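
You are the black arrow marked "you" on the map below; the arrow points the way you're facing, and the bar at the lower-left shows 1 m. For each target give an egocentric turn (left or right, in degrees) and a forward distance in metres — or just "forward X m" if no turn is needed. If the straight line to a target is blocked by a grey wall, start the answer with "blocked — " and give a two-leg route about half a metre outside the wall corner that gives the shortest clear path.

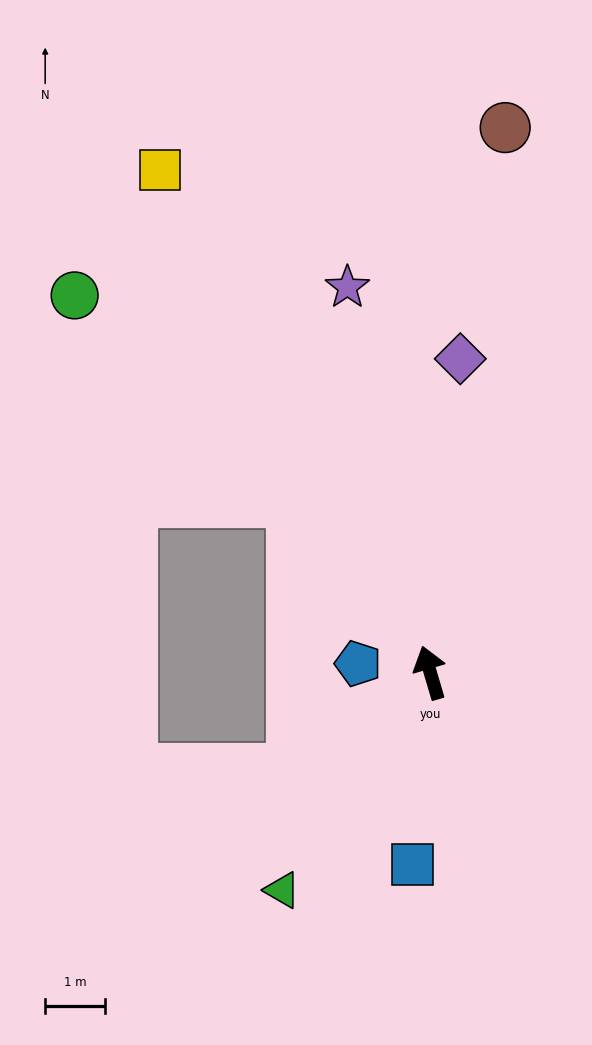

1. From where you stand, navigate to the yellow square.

turn left 12°, forward 9.6 m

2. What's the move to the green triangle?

turn left 129°, forward 4.4 m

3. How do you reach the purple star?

turn right 4°, forward 6.6 m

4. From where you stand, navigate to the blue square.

turn left 158°, forward 3.2 m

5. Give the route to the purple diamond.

turn right 22°, forward 5.3 m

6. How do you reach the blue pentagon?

turn left 66°, forward 1.2 m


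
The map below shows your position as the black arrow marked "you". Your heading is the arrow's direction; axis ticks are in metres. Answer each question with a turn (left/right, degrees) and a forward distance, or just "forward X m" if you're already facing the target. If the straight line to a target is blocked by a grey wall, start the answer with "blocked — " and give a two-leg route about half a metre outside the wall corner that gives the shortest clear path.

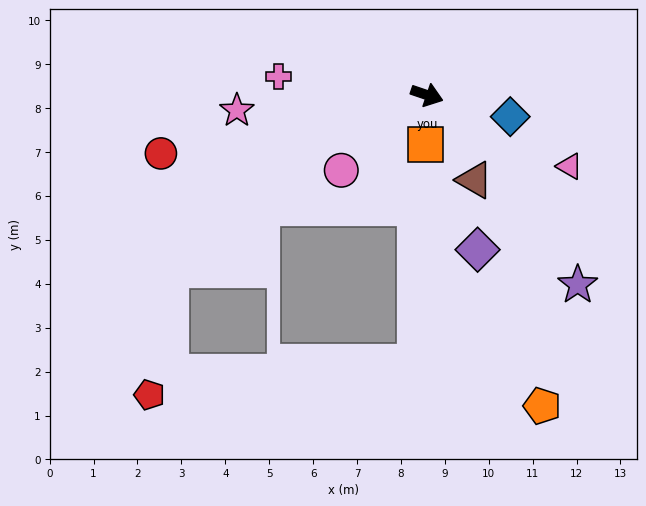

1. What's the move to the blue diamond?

turn left 4°, forward 2.0 m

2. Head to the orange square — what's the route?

turn right 73°, forward 1.1 m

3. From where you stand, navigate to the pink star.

turn right 157°, forward 4.3 m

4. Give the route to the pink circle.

turn right 120°, forward 2.6 m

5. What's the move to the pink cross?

turn right 168°, forward 3.4 m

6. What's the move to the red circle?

turn right 149°, forward 6.2 m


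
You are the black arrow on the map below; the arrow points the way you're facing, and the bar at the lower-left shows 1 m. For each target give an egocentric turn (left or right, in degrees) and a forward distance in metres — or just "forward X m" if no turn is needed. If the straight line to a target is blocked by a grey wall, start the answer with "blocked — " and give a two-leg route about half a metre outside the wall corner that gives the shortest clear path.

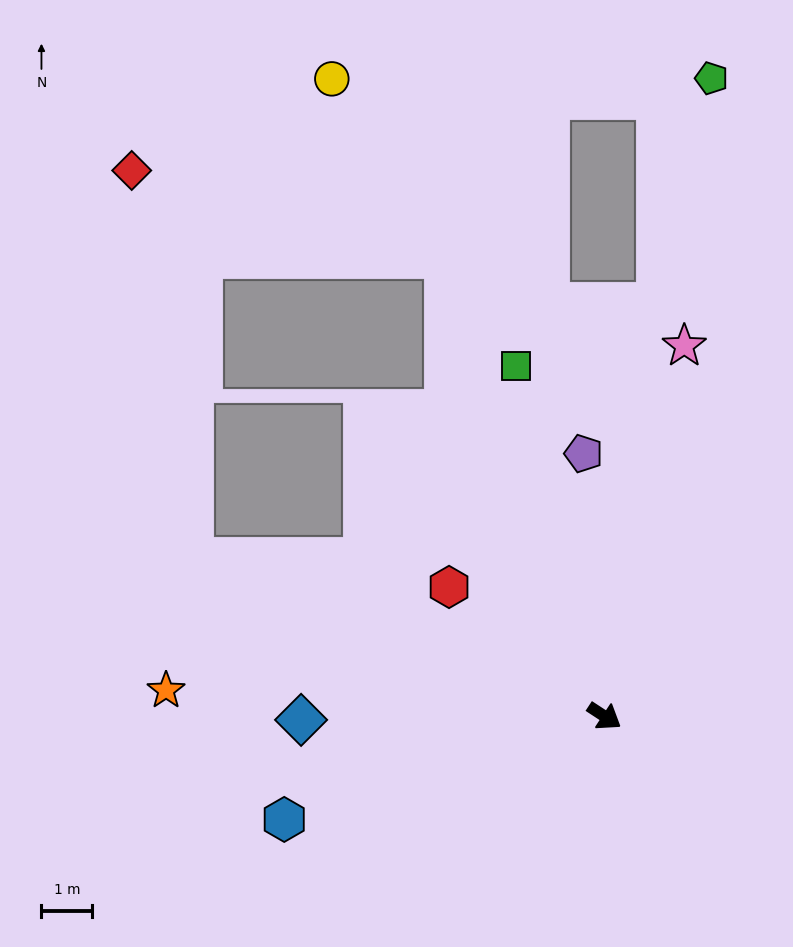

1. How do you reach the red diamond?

blocked — turn left 142°, forward 9.6 m, then turn left 56°, forward 6.4 m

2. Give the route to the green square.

turn left 137°, forward 7.1 m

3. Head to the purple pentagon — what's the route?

turn left 128°, forward 5.2 m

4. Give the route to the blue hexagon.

turn right 129°, forward 6.6 m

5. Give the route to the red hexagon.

turn left 173°, forward 4.0 m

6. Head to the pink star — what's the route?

turn left 111°, forward 7.5 m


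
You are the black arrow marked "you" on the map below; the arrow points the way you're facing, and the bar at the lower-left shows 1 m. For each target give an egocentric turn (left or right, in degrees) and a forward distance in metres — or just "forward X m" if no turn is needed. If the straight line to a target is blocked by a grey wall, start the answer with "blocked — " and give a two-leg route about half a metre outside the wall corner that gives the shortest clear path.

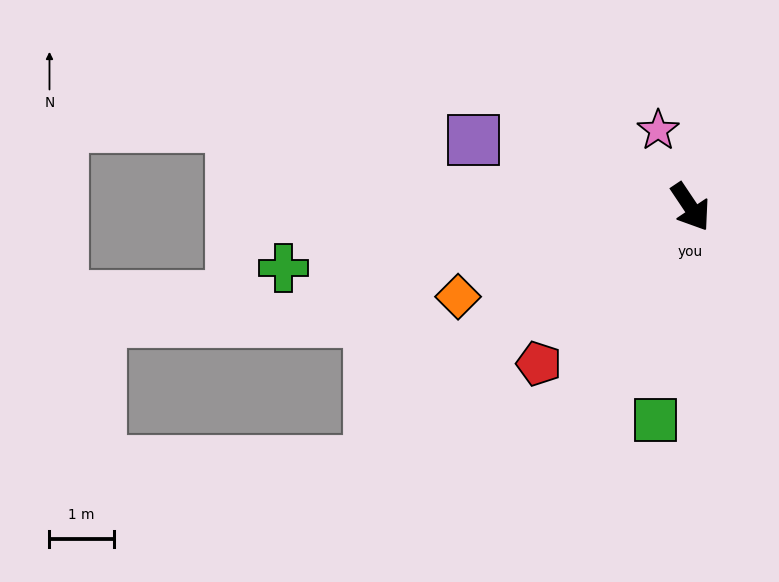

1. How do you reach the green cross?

turn right 115°, forward 6.4 m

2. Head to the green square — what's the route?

turn right 43°, forward 3.4 m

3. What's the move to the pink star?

turn left 169°, forward 1.3 m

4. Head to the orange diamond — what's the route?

turn right 103°, forward 3.9 m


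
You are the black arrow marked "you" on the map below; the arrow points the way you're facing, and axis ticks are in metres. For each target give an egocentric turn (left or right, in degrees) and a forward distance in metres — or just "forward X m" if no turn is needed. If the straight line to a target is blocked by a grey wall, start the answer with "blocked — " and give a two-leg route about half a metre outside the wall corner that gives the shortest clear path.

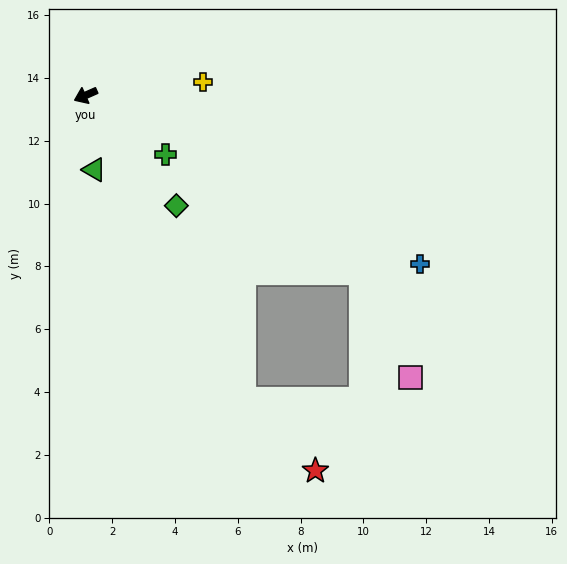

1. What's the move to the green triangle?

turn left 73°, forward 2.4 m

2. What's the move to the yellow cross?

turn left 163°, forward 3.8 m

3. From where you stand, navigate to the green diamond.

turn left 106°, forward 4.5 m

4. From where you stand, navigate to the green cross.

turn left 119°, forward 3.2 m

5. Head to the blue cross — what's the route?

turn left 129°, forward 11.9 m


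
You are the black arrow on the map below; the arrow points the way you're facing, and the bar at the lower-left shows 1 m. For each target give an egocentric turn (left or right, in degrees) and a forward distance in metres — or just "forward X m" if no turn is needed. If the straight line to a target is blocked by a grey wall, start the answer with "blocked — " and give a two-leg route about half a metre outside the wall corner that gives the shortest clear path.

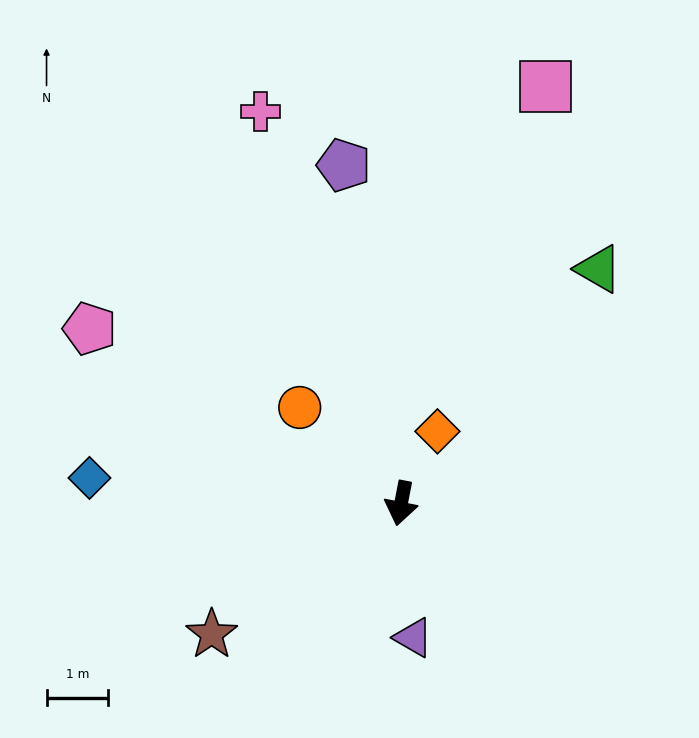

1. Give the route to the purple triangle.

turn left 16°, forward 2.2 m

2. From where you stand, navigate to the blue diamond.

turn right 84°, forward 5.1 m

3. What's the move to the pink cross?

turn right 149°, forward 6.8 m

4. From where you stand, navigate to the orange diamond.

turn left 164°, forward 1.3 m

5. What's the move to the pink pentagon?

turn right 108°, forward 5.8 m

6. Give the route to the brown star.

turn right 44°, forward 3.7 m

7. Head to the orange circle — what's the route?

turn right 122°, forward 2.3 m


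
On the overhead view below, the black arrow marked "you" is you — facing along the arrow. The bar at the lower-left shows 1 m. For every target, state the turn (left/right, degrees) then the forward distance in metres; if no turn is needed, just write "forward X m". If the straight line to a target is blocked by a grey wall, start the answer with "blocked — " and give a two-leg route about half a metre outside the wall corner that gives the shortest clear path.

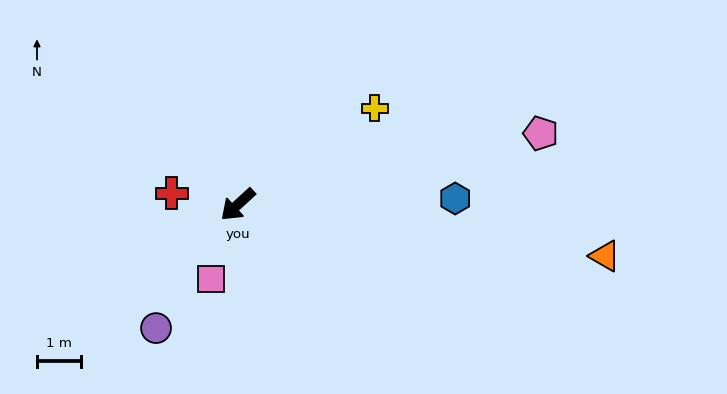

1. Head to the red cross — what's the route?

turn right 52°, forward 1.5 m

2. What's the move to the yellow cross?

turn left 173°, forward 3.8 m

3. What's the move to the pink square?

turn left 28°, forward 1.8 m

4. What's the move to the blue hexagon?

turn left 139°, forward 5.0 m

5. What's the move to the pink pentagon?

turn left 151°, forward 7.1 m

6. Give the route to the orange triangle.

turn left 130°, forward 8.5 m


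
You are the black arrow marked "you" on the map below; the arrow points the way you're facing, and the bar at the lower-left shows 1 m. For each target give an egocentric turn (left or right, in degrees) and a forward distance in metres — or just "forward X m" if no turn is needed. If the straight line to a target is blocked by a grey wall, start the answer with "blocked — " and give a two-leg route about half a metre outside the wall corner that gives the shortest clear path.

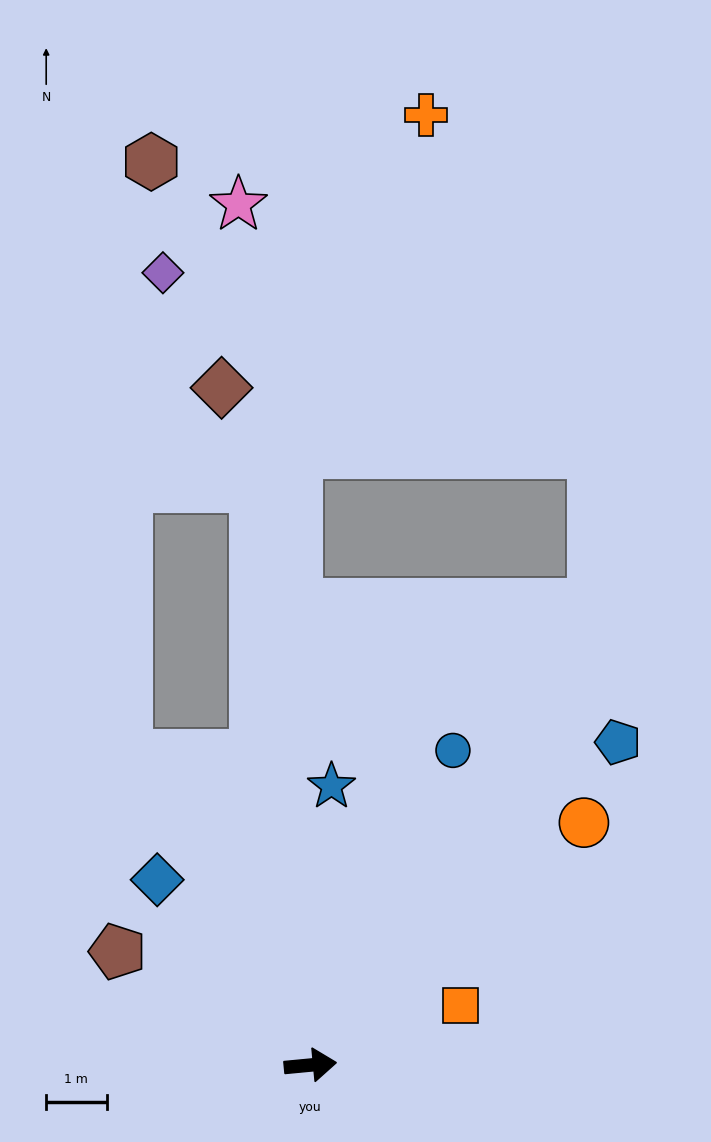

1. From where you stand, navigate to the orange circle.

turn left 36°, forward 6.0 m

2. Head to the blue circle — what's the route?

turn left 60°, forward 5.7 m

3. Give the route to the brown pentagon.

turn left 144°, forward 3.7 m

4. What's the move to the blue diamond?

turn left 124°, forward 4.0 m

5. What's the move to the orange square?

turn left 16°, forward 2.7 m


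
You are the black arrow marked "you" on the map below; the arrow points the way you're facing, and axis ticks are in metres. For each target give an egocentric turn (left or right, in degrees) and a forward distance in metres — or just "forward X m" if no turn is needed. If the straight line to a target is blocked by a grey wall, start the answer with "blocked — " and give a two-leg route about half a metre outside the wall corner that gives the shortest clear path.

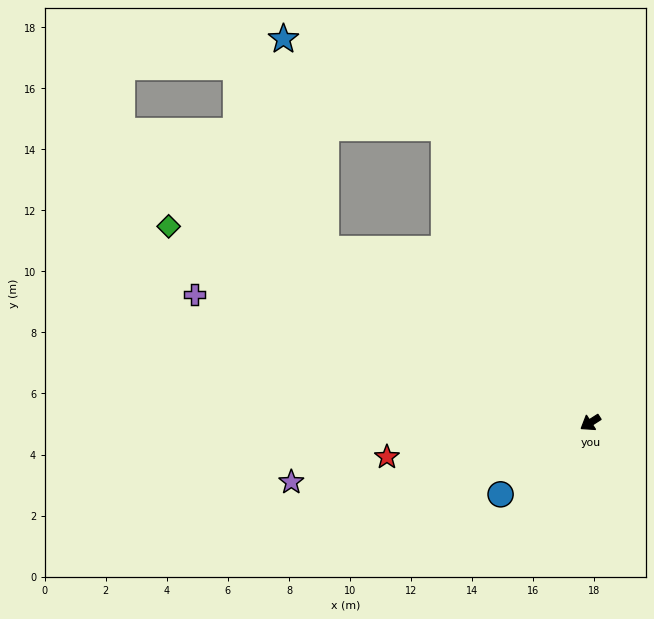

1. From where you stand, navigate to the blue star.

blocked — turn right 96°, forward 10.8 m, then turn left 34°, forward 6.0 m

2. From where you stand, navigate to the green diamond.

turn right 58°, forward 15.2 m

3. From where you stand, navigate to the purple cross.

turn right 51°, forward 13.6 m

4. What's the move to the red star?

turn right 23°, forward 6.8 m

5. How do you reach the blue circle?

turn left 6°, forward 3.8 m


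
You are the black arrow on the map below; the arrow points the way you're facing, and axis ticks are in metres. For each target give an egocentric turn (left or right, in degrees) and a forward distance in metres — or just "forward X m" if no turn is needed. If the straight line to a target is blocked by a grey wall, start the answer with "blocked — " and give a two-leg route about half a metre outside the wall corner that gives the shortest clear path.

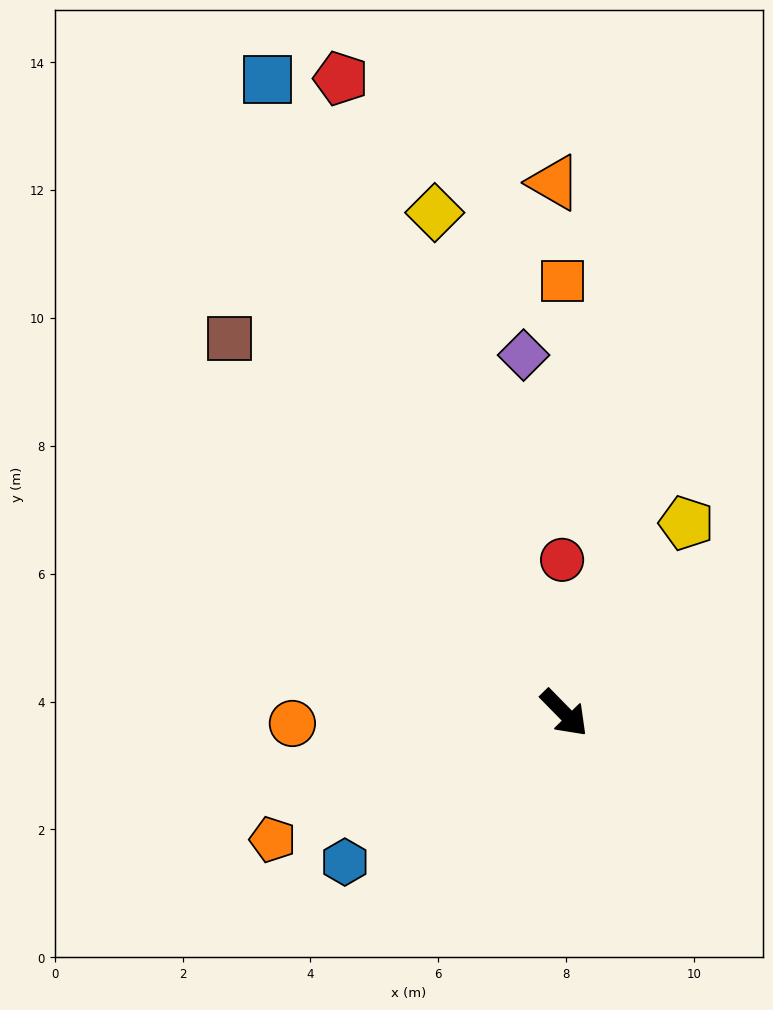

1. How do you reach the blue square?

turn left 161°, forward 10.9 m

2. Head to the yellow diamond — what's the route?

turn left 150°, forward 8.1 m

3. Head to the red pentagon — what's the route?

turn left 155°, forward 10.5 m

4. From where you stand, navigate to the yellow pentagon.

turn left 103°, forward 3.5 m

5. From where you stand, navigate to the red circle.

turn left 136°, forward 2.4 m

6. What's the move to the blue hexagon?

turn right 100°, forward 4.1 m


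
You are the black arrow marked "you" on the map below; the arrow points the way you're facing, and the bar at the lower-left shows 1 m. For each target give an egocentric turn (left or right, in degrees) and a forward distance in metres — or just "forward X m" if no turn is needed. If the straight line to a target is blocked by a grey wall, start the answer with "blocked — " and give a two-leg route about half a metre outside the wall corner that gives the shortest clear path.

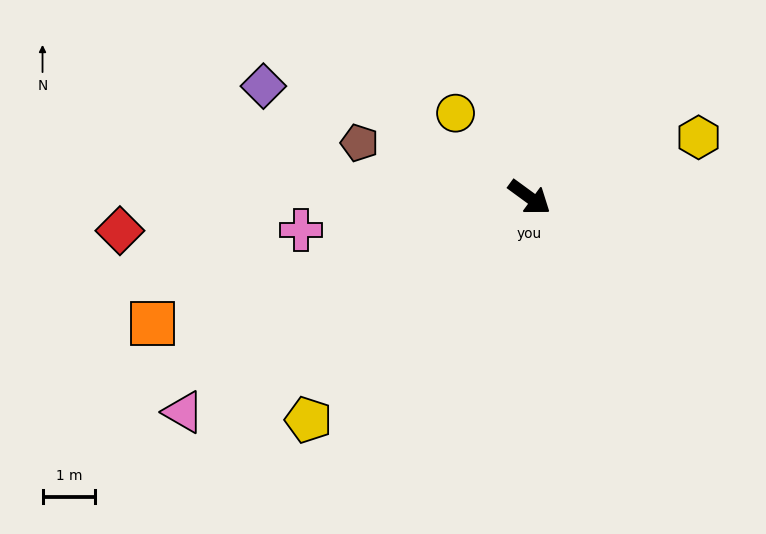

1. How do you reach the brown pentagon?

turn right 162°, forward 3.4 m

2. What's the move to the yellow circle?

turn left 167°, forward 2.1 m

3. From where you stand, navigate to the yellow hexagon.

turn left 56°, forward 3.4 m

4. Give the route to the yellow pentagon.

turn right 99°, forward 6.0 m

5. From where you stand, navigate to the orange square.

turn right 125°, forward 7.5 m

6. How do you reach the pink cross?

turn right 136°, forward 4.4 m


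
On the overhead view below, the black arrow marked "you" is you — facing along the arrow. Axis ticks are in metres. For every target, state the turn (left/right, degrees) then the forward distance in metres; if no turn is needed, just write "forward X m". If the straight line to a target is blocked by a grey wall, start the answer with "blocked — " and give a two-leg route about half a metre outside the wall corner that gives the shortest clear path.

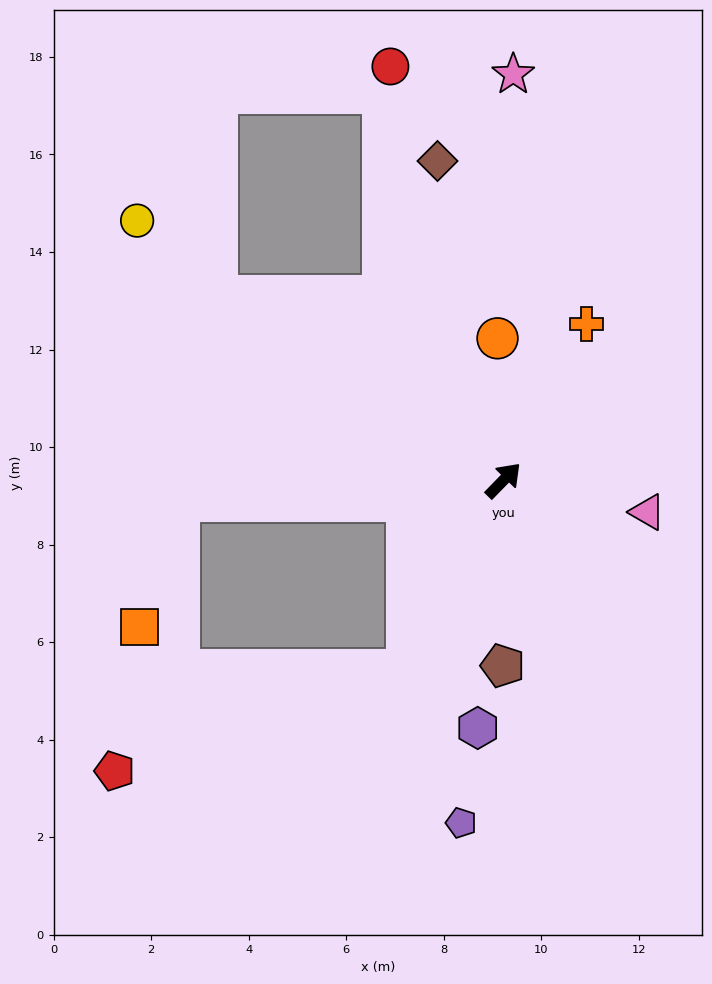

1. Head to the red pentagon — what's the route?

blocked — turn right 163°, forward 4.4 m, then turn right 44°, forward 6.3 m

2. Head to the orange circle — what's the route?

turn left 47°, forward 2.9 m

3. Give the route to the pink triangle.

turn right 58°, forward 3.0 m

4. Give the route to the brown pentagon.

turn right 136°, forward 3.8 m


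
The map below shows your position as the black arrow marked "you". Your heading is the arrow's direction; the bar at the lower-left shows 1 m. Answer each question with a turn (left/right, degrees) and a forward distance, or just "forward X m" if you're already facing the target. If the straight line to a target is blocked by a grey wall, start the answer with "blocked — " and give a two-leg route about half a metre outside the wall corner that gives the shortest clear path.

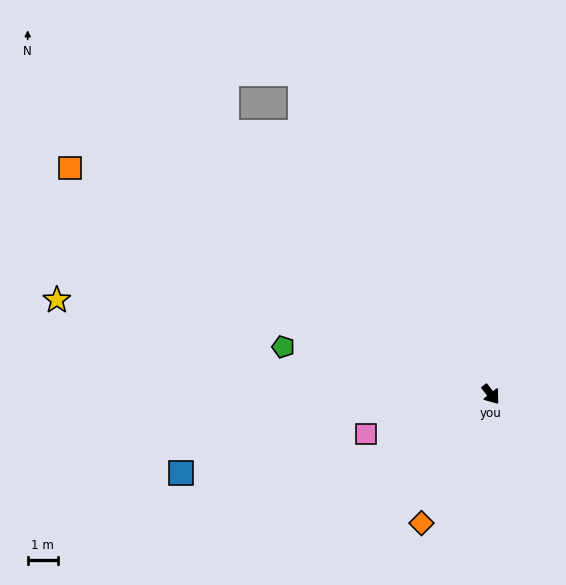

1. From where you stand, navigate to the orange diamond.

turn right 67°, forward 4.8 m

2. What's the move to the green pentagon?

turn right 141°, forward 7.0 m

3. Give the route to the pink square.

turn right 110°, forward 4.3 m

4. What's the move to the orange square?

turn right 156°, forward 15.8 m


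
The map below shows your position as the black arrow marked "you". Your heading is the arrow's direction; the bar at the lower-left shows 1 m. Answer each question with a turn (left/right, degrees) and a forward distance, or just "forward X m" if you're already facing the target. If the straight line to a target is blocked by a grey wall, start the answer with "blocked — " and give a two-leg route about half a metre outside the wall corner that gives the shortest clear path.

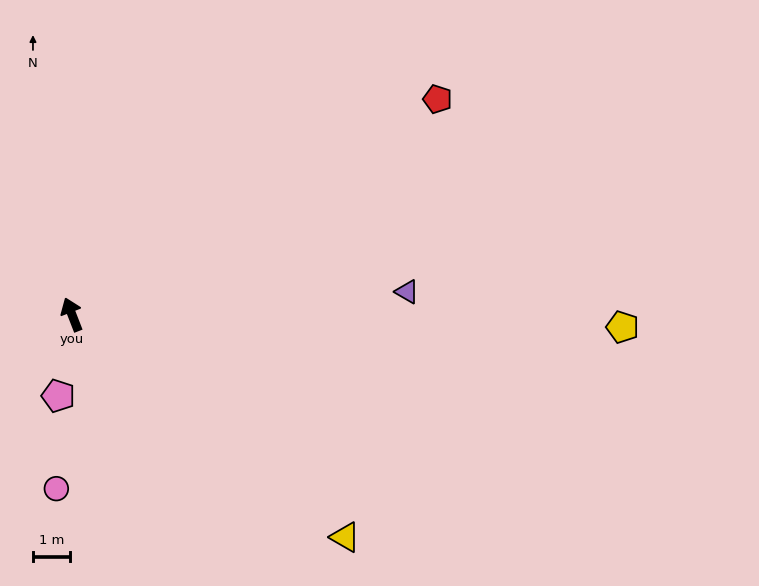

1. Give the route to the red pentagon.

turn right 81°, forward 11.3 m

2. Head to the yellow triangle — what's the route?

turn right 150°, forward 9.4 m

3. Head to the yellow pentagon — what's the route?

turn right 113°, forward 14.7 m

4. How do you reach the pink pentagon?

turn left 149°, forward 2.2 m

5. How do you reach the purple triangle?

turn right 107°, forward 9.0 m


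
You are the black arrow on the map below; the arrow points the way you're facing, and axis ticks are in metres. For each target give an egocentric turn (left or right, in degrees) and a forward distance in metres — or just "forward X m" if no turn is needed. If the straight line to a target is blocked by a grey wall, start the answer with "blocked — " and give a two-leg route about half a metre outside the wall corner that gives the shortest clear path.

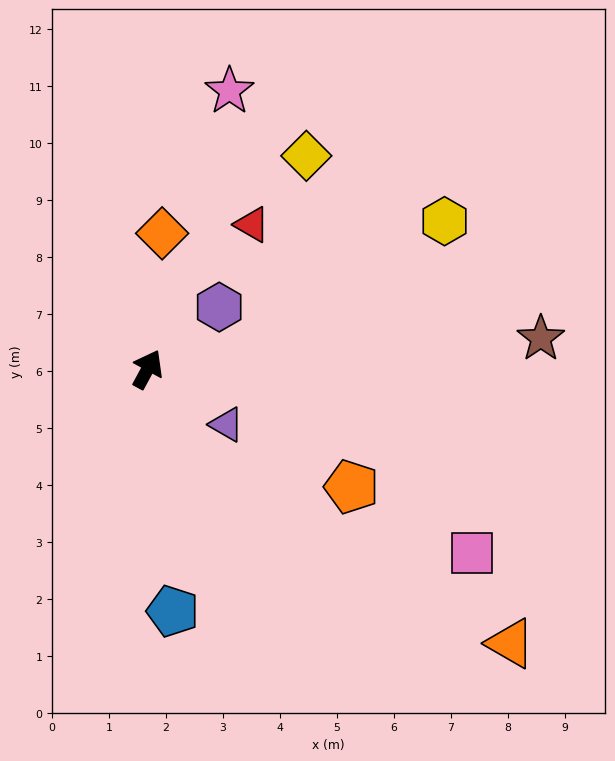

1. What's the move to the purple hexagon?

turn right 21°, forward 1.7 m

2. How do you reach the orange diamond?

turn left 22°, forward 2.4 m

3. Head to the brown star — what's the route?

turn right 57°, forward 6.9 m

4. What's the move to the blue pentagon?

turn right 146°, forward 4.3 m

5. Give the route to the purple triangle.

turn right 97°, forward 1.7 m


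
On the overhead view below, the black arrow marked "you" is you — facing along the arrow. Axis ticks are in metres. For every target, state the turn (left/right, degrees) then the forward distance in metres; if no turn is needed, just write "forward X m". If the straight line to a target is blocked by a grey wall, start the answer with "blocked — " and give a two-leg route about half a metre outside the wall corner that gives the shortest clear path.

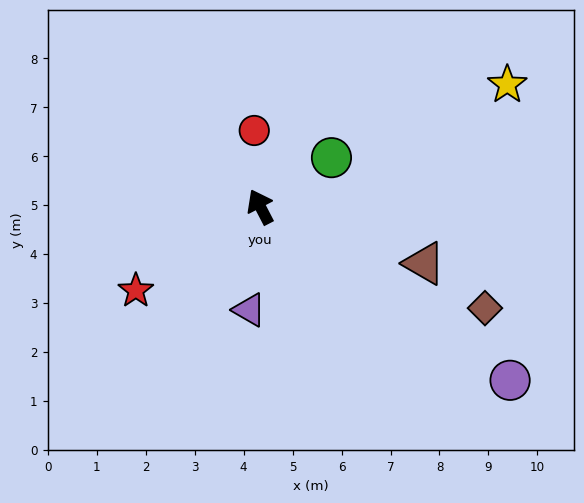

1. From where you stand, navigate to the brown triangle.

turn right 136°, forward 3.5 m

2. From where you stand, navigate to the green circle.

turn right 83°, forward 1.8 m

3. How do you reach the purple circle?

turn right 152°, forward 6.2 m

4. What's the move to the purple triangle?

turn left 146°, forward 2.1 m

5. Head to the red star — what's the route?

turn left 97°, forward 3.1 m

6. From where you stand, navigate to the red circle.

turn right 23°, forward 1.6 m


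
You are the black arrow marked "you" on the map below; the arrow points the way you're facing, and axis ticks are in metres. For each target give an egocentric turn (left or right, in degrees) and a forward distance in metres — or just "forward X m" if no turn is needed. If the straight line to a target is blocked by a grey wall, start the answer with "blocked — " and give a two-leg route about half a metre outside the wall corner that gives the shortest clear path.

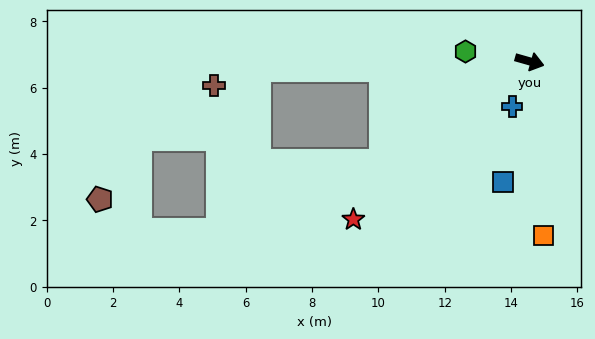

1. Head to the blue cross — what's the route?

turn right 95°, forward 1.5 m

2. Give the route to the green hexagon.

turn right 173°, forward 2.0 m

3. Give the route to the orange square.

turn right 70°, forward 5.3 m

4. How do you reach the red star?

turn right 122°, forward 7.1 m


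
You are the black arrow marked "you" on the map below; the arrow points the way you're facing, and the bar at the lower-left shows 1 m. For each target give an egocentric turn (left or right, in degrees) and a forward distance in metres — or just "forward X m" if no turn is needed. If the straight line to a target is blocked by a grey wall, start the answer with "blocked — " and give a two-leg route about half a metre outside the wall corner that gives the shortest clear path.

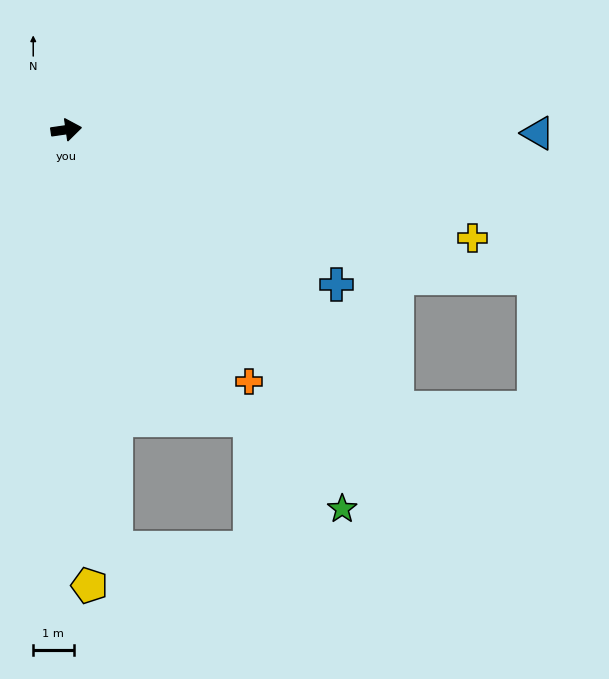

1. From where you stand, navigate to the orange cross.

turn right 62°, forward 7.7 m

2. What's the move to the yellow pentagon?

turn right 95°, forward 11.3 m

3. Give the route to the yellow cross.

turn right 23°, forward 10.4 m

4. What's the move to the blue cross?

turn right 38°, forward 7.7 m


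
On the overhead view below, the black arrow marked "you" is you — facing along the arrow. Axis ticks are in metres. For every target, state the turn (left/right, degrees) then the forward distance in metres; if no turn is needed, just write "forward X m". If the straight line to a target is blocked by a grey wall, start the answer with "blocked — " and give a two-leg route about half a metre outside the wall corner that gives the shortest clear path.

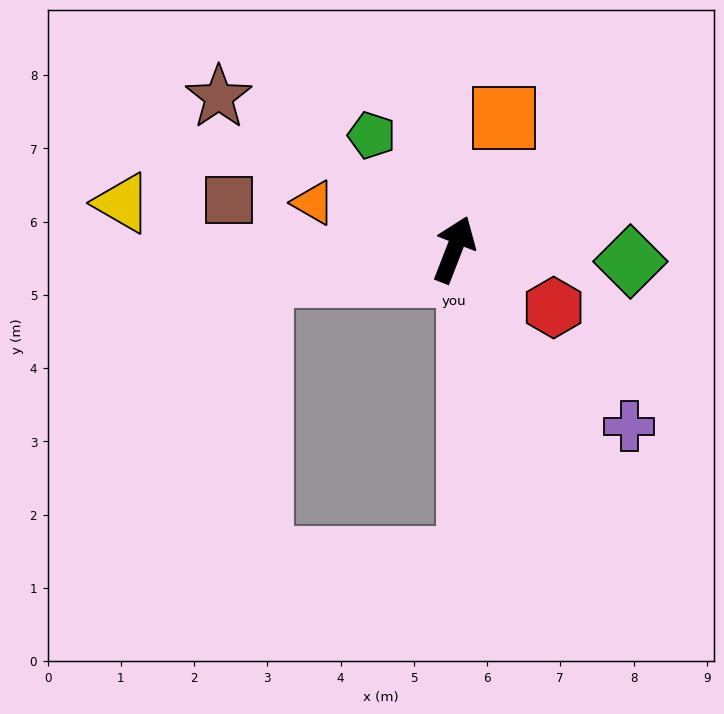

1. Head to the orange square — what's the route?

forward 1.9 m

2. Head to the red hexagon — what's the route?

turn right 99°, forward 1.6 m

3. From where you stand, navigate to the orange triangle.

turn left 93°, forward 2.0 m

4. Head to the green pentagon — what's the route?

turn left 57°, forward 1.9 m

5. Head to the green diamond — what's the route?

turn right 73°, forward 2.4 m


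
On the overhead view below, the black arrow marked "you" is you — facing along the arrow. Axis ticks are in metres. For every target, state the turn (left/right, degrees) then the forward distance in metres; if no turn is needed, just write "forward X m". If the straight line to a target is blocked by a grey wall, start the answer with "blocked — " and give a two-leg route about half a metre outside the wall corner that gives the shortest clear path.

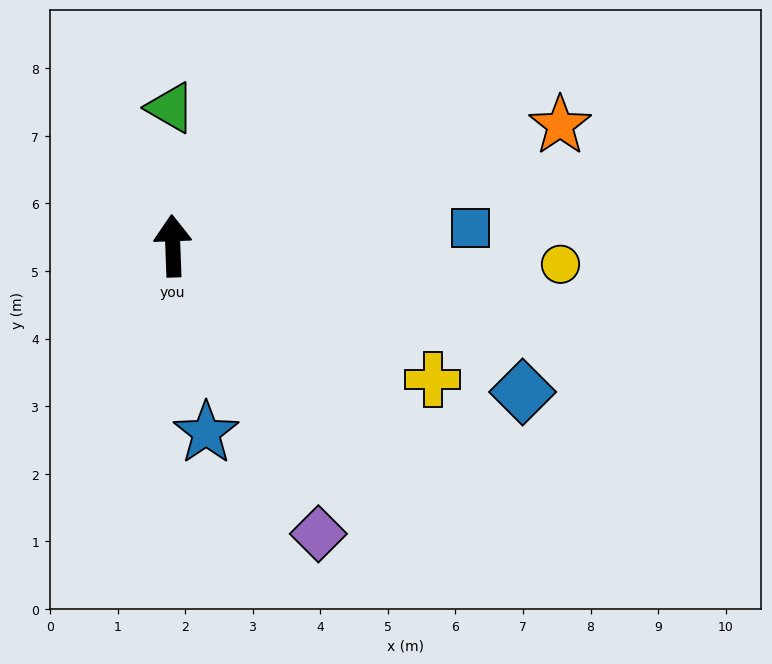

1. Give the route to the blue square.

turn right 89°, forward 4.4 m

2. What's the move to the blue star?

turn right 172°, forward 2.8 m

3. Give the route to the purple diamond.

turn right 155°, forward 4.8 m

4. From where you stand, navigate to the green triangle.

forward 2.0 m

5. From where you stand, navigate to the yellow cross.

turn right 119°, forward 4.3 m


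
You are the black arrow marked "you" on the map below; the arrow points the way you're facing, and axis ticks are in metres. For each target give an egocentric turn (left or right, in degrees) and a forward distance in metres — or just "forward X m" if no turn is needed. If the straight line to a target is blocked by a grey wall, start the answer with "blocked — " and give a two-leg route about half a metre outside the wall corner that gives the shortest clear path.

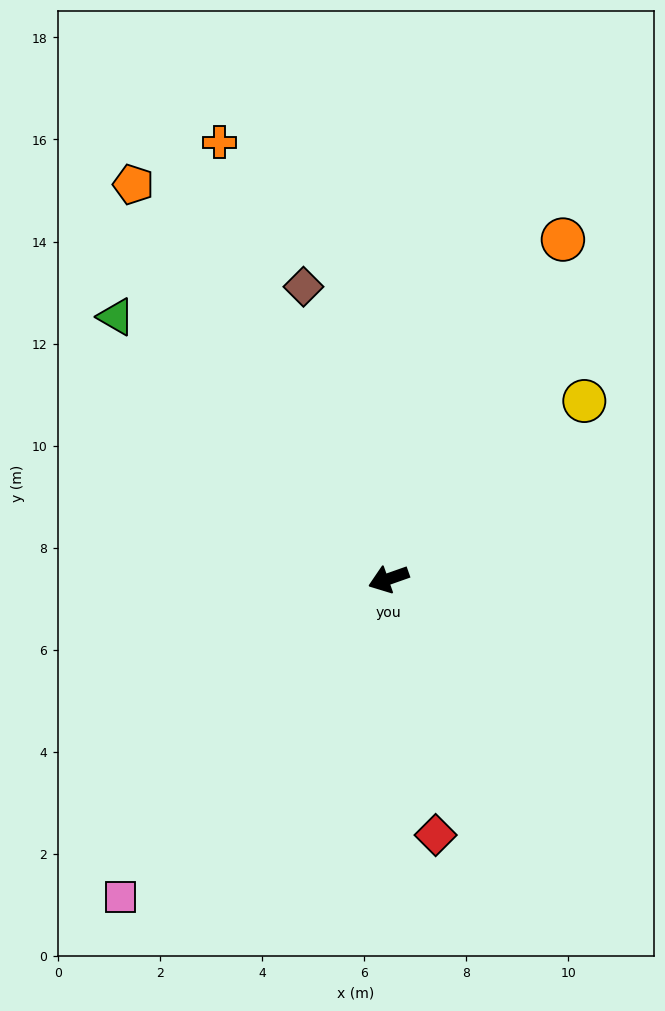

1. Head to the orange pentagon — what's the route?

turn right 77°, forward 9.2 m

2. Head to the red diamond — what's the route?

turn left 81°, forward 5.1 m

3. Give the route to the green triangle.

turn right 63°, forward 7.4 m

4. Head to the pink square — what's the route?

turn left 30°, forward 8.2 m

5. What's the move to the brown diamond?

turn right 93°, forward 6.0 m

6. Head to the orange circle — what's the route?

turn right 137°, forward 7.5 m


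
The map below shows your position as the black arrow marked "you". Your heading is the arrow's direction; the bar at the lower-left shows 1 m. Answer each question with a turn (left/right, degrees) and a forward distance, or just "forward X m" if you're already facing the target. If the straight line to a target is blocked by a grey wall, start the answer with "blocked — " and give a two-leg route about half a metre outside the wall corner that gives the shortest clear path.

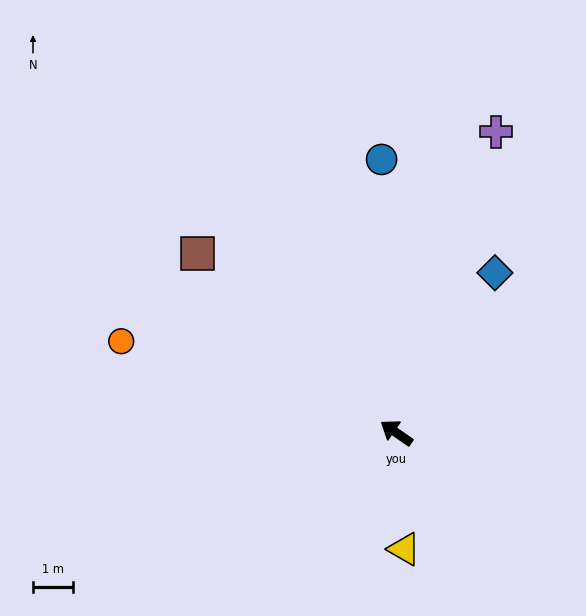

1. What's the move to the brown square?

turn right 7°, forward 6.8 m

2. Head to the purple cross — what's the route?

turn right 74°, forward 8.0 m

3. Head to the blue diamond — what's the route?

turn right 87°, forward 4.7 m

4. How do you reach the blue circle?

turn right 52°, forward 6.9 m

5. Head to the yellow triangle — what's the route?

turn left 129°, forward 2.9 m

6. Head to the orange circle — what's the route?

turn left 16°, forward 7.3 m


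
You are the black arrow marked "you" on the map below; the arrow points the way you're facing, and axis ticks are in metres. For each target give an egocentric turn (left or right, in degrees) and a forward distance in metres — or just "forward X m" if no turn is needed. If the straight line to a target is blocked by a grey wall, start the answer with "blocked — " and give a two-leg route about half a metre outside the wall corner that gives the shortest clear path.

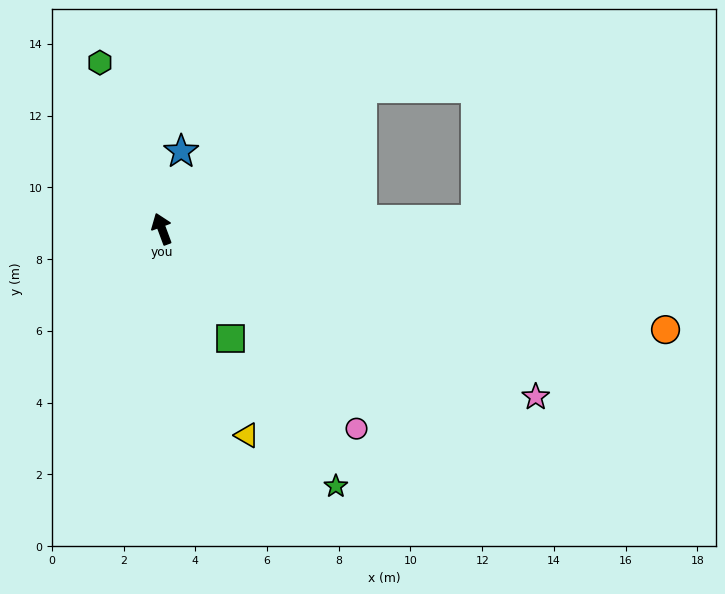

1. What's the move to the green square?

turn right 168°, forward 3.6 m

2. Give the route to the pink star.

turn right 135°, forward 11.4 m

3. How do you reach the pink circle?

turn right 156°, forward 7.8 m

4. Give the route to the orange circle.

turn right 122°, forward 14.3 m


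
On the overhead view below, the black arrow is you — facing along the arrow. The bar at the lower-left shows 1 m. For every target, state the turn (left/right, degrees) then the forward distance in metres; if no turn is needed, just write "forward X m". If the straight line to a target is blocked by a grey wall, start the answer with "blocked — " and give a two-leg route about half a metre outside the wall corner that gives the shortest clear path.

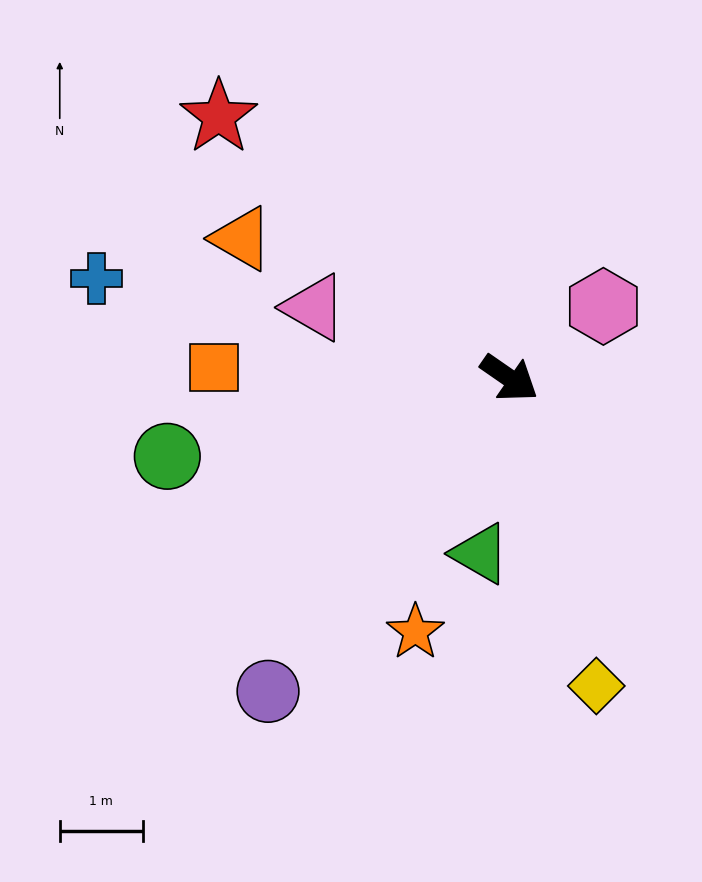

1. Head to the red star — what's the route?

turn left 173°, forward 4.7 m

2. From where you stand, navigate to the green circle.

turn right 132°, forward 4.2 m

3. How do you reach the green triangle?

turn right 65°, forward 2.1 m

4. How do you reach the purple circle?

turn right 93°, forward 4.8 m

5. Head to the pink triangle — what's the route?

turn right 165°, forward 2.5 m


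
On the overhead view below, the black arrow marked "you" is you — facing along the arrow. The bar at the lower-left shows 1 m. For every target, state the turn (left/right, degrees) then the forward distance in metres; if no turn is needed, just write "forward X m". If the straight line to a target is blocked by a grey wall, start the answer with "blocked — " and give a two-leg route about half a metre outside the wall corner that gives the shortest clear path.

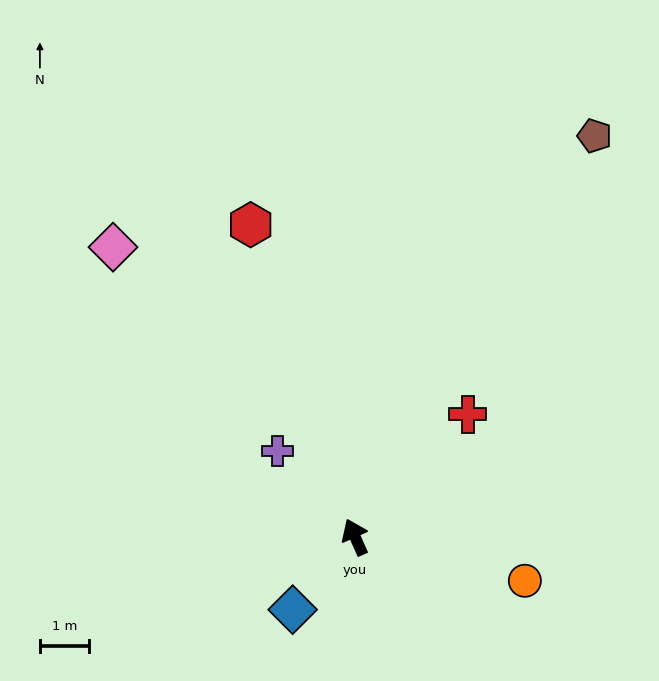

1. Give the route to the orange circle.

turn right 128°, forward 3.6 m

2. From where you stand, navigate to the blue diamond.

turn left 115°, forward 2.0 m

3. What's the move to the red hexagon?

turn right 5°, forward 6.7 m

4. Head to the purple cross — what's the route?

turn left 18°, forward 2.4 m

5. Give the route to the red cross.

turn right 67°, forward 3.4 m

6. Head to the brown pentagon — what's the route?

turn right 55°, forward 9.5 m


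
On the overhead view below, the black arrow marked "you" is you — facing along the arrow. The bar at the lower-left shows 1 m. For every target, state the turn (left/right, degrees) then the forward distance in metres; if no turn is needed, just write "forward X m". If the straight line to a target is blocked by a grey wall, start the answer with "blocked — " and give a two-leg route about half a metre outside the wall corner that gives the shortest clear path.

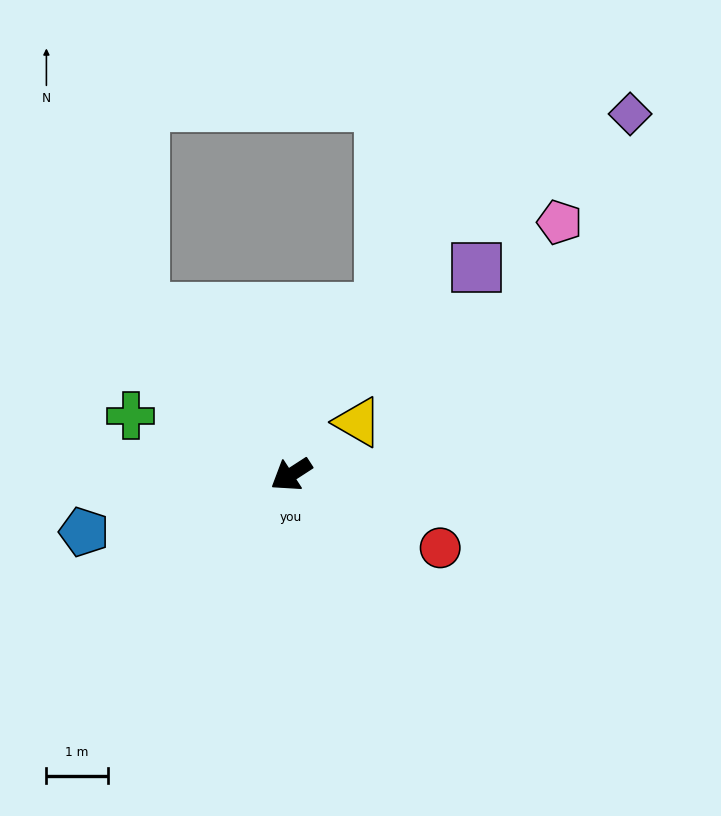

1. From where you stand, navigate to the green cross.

turn right 53°, forward 2.8 m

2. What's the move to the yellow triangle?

turn right 175°, forward 1.4 m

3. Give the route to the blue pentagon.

turn right 17°, forward 3.5 m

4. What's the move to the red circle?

turn left 121°, forward 2.7 m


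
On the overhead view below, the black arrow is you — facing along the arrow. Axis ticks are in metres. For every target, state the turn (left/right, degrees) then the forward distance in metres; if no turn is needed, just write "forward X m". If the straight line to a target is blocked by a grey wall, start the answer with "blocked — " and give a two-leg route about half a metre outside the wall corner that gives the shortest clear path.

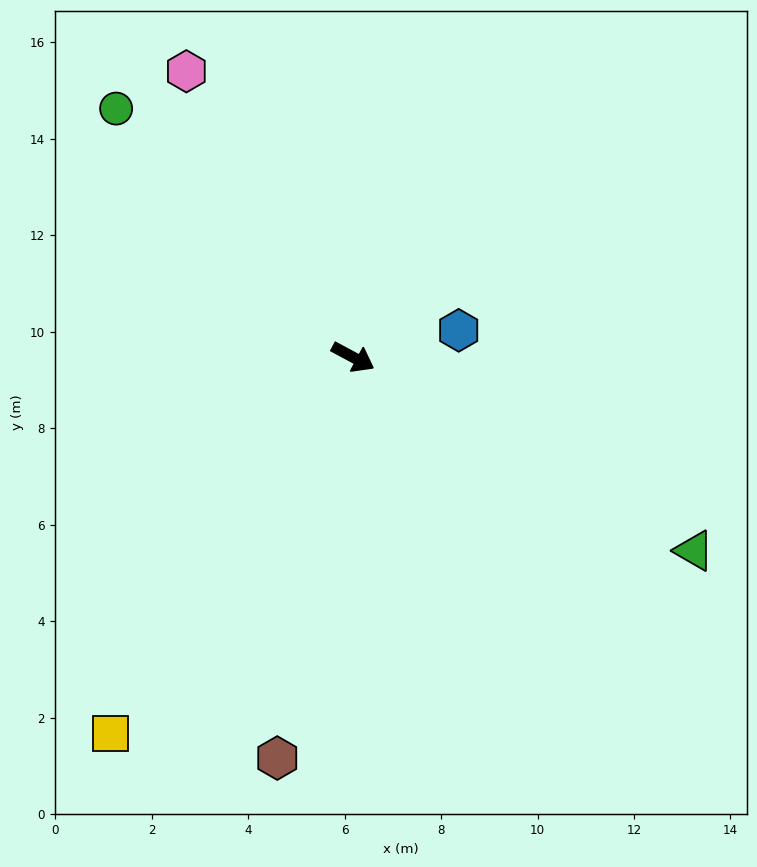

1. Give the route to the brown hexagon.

turn right 73°, forward 8.5 m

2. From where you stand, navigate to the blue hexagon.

turn left 42°, forward 2.3 m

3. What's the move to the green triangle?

forward 8.1 m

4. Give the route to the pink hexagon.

turn left 148°, forward 6.9 m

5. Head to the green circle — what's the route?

turn left 162°, forward 7.1 m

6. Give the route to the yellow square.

turn right 95°, forward 9.3 m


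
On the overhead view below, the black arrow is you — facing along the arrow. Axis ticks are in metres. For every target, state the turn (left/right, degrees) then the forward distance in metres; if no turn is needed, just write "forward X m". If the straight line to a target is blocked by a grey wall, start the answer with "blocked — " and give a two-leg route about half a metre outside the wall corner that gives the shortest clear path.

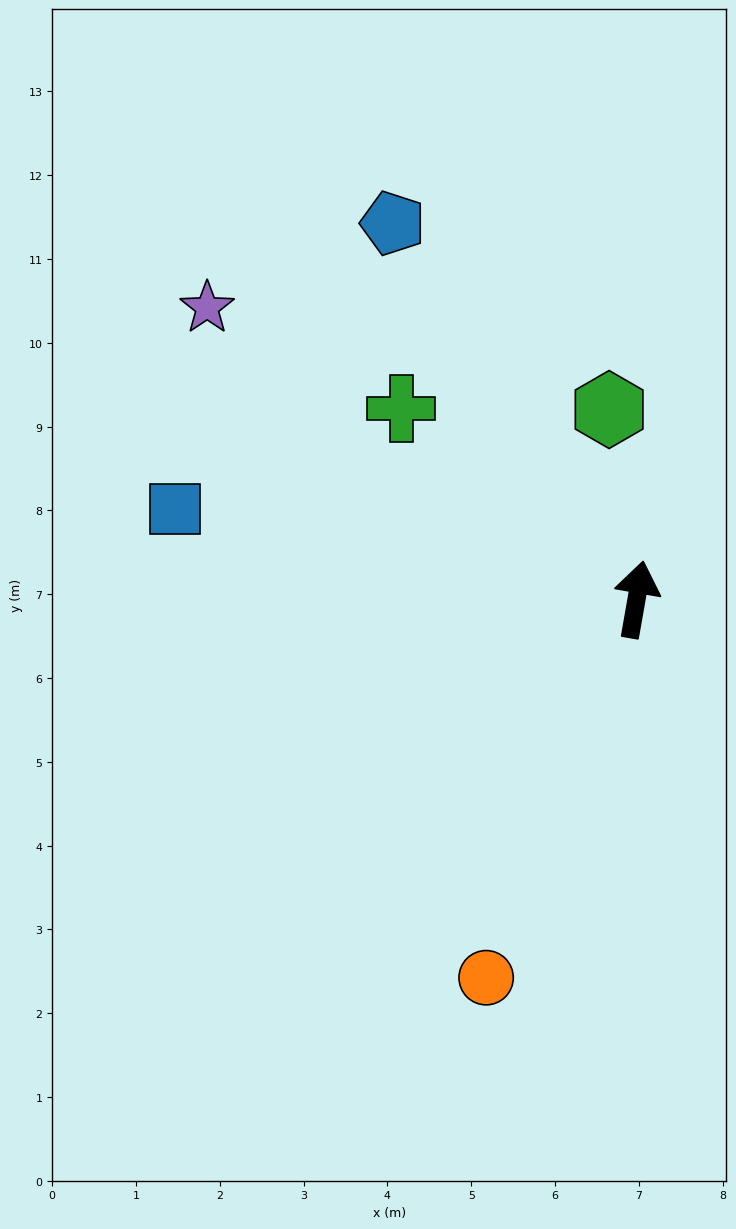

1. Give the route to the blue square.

turn left 89°, forward 5.6 m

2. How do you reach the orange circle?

turn left 168°, forward 4.9 m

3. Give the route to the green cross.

turn left 61°, forward 3.6 m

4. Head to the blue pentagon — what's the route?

turn left 43°, forward 5.3 m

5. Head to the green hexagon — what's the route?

turn left 18°, forward 2.3 m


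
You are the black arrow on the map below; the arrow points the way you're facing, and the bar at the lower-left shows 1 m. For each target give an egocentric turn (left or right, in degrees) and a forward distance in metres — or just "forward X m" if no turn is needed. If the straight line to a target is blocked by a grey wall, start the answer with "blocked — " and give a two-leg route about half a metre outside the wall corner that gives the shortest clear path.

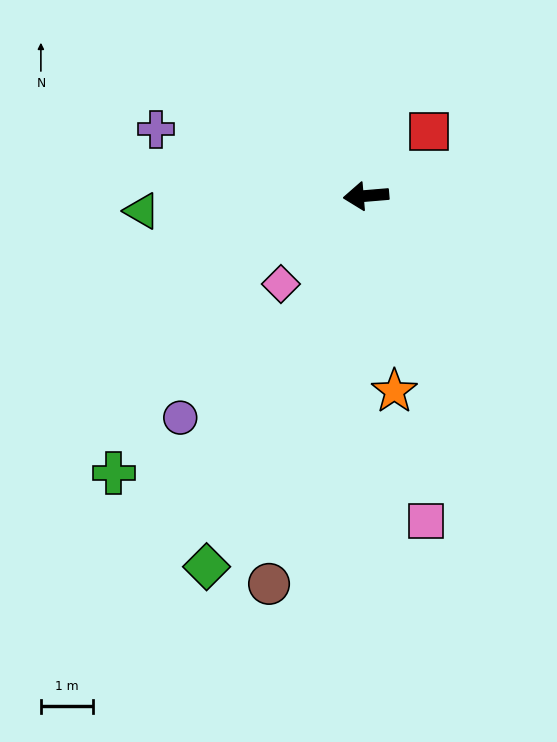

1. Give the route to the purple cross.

turn right 22°, forward 4.3 m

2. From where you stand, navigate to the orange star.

turn left 93°, forward 3.8 m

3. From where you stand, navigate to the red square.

turn right 139°, forward 1.7 m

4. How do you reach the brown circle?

turn left 71°, forward 7.7 m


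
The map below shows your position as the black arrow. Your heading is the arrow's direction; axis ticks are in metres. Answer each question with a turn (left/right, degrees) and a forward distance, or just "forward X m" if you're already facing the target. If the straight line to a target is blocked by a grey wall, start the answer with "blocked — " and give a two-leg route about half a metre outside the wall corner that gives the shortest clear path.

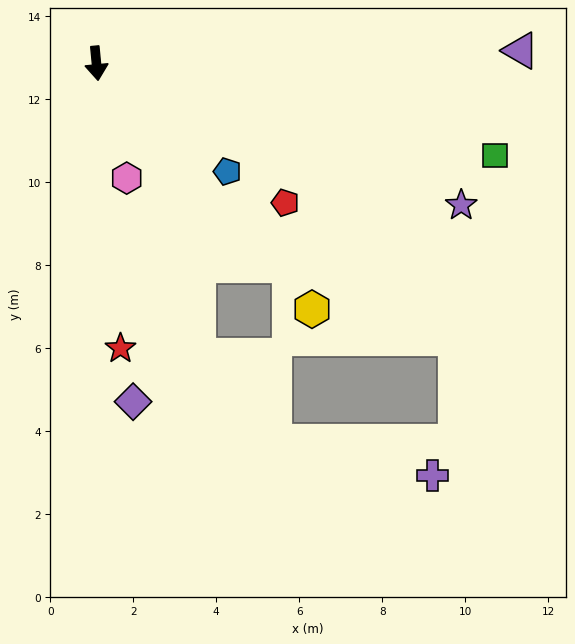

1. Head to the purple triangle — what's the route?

turn left 86°, forward 10.2 m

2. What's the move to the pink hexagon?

turn left 9°, forward 2.9 m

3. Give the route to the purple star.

turn left 63°, forward 9.4 m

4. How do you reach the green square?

turn left 72°, forward 9.9 m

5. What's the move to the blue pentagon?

turn left 45°, forward 4.1 m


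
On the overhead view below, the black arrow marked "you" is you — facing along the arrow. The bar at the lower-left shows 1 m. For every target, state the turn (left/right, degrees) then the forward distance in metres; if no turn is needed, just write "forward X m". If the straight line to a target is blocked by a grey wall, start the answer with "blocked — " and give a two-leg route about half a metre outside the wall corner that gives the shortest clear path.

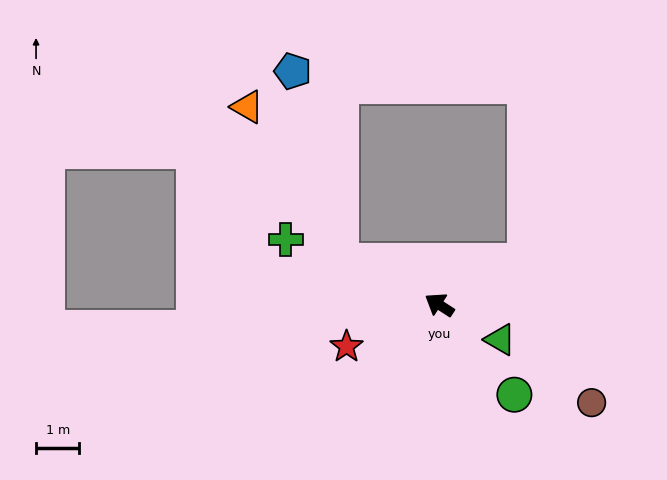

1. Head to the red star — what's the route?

turn left 57°, forward 2.4 m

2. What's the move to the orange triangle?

blocked — turn left 9°, forward 2.5 m, then turn right 35°, forward 4.2 m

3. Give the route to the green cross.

turn left 10°, forward 3.9 m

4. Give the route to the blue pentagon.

blocked — turn left 9°, forward 2.5 m, then turn right 52°, forward 4.5 m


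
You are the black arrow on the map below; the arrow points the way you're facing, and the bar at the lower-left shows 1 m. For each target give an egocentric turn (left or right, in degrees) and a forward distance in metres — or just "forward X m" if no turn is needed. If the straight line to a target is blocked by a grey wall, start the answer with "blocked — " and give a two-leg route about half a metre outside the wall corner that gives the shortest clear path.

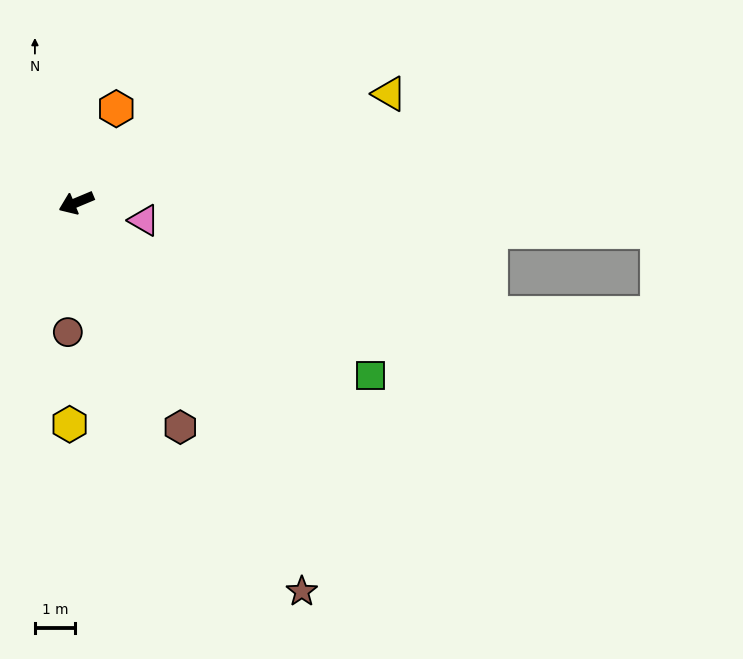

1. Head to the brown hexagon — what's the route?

turn left 92°, forward 6.2 m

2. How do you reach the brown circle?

turn left 64°, forward 3.3 m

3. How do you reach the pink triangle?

turn left 143°, forward 1.8 m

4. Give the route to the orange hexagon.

turn right 136°, forward 2.6 m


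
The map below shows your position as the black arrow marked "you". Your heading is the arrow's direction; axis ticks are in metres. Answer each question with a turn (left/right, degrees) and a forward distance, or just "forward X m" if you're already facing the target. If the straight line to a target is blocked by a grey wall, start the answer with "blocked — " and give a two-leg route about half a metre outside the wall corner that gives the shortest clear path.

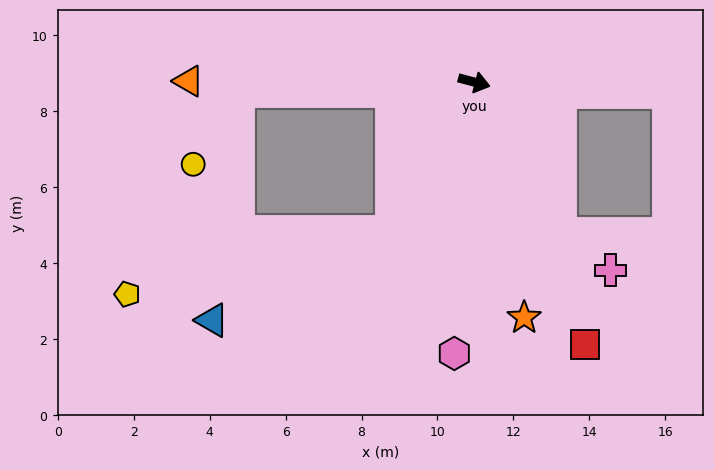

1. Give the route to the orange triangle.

turn right 165°, forward 7.5 m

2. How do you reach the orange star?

turn right 63°, forward 6.3 m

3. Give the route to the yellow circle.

blocked — turn right 163°, forward 6.2 m, then turn left 56°, forward 2.3 m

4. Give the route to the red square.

turn right 52°, forward 7.5 m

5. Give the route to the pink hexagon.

turn right 79°, forward 7.2 m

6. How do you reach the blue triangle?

blocked — turn right 104°, forward 4.5 m, then turn right 35°, forward 5.3 m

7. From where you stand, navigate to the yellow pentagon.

blocked — turn right 104°, forward 4.5 m, then turn right 48°, forward 7.2 m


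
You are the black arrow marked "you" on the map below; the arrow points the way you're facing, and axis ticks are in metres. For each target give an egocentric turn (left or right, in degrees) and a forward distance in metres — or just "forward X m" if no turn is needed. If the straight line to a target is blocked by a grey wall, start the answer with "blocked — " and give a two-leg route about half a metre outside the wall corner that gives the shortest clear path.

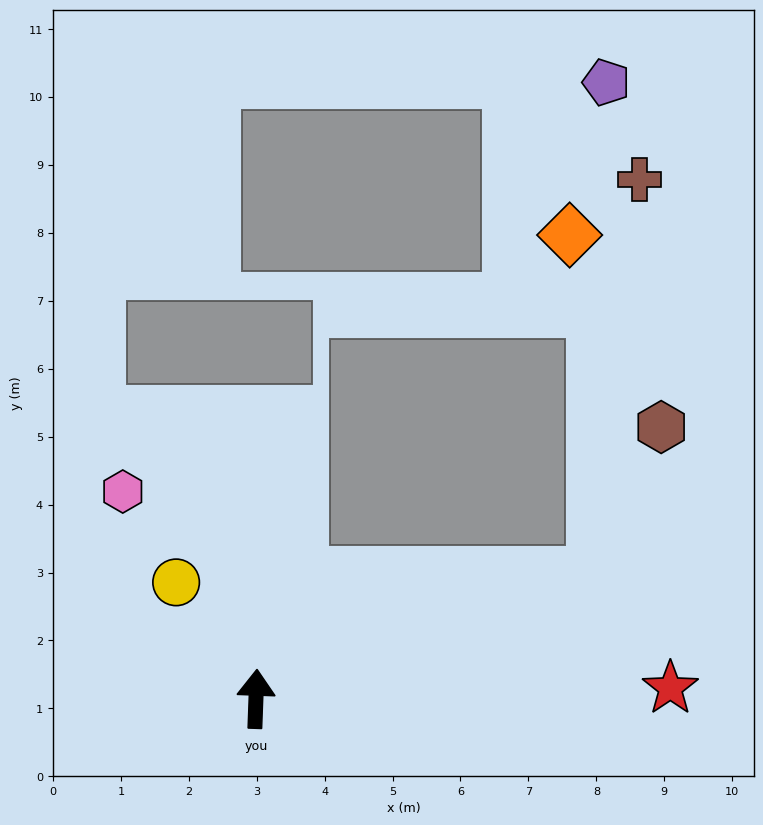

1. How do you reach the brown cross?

blocked — turn right 68°, forward 5.3 m, then turn left 64°, forward 5.9 m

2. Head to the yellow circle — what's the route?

turn left 36°, forward 2.1 m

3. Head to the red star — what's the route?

turn right 86°, forward 6.1 m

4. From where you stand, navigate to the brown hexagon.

blocked — turn right 68°, forward 5.3 m, then turn left 46°, forward 2.4 m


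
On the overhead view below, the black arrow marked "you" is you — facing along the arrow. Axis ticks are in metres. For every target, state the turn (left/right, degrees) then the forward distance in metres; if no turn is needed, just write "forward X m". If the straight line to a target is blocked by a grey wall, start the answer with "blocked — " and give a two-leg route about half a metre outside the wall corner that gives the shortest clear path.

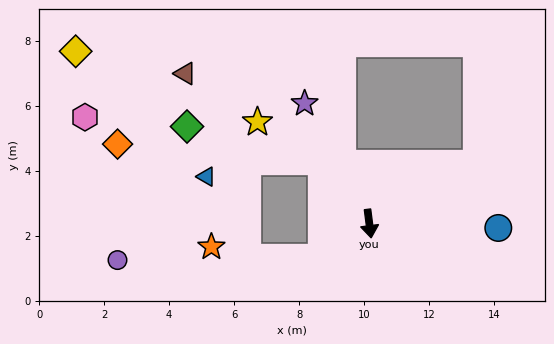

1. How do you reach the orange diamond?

blocked — turn right 150°, forward 2.4 m, then turn left 48°, forward 6.3 m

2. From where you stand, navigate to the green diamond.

blocked — turn right 150°, forward 2.4 m, then turn left 38°, forward 4.3 m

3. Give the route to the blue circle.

turn left 81°, forward 4.0 m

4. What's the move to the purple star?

turn right 159°, forward 4.2 m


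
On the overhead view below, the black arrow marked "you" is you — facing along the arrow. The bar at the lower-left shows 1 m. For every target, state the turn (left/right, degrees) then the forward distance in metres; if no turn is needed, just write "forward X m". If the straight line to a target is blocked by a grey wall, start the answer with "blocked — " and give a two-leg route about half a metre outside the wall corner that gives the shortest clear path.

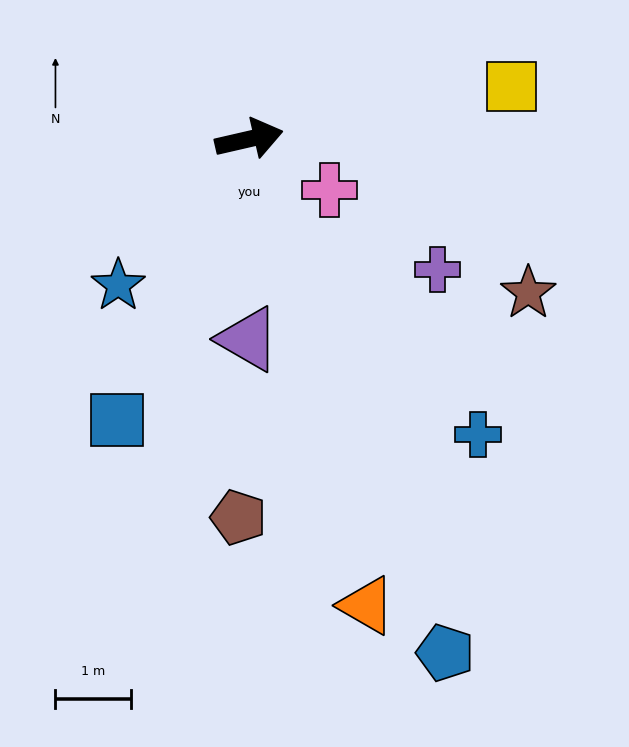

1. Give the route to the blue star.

turn right 145°, forward 2.6 m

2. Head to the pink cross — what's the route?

turn right 45°, forward 1.3 m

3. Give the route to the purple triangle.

turn right 103°, forward 2.6 m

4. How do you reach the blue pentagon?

turn right 82°, forward 7.3 m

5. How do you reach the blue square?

turn right 128°, forward 4.1 m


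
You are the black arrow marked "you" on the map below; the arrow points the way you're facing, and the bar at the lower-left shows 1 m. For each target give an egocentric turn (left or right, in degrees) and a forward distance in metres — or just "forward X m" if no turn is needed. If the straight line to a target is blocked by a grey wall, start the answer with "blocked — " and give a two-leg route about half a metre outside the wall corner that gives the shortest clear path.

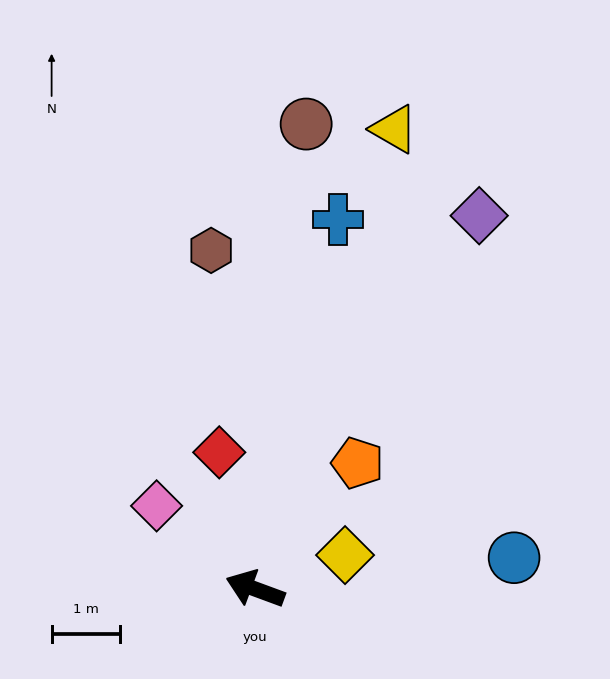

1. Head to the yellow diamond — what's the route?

turn right 139°, forward 1.4 m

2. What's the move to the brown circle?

turn right 76°, forward 6.9 m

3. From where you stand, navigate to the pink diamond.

turn right 20°, forward 1.9 m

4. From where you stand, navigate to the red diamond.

turn right 55°, forward 2.1 m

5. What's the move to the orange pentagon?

turn right 109°, forward 2.4 m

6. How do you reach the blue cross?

turn right 82°, forward 5.6 m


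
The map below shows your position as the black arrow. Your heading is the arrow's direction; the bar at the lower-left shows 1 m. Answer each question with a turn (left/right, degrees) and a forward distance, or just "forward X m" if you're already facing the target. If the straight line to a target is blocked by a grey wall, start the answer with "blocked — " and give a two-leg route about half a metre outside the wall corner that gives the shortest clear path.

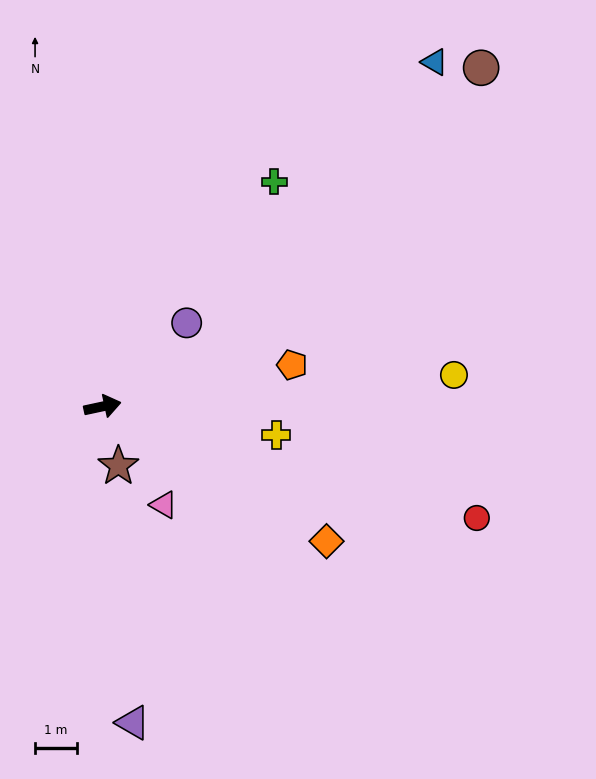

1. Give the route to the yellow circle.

turn right 7°, forward 8.4 m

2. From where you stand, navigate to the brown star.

turn right 87°, forward 1.5 m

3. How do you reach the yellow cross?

turn right 21°, forward 4.2 m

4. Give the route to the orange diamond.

turn right 43°, forward 6.2 m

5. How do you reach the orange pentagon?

forward 4.6 m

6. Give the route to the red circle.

turn right 29°, forward 9.2 m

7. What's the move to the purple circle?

turn left 33°, forward 2.8 m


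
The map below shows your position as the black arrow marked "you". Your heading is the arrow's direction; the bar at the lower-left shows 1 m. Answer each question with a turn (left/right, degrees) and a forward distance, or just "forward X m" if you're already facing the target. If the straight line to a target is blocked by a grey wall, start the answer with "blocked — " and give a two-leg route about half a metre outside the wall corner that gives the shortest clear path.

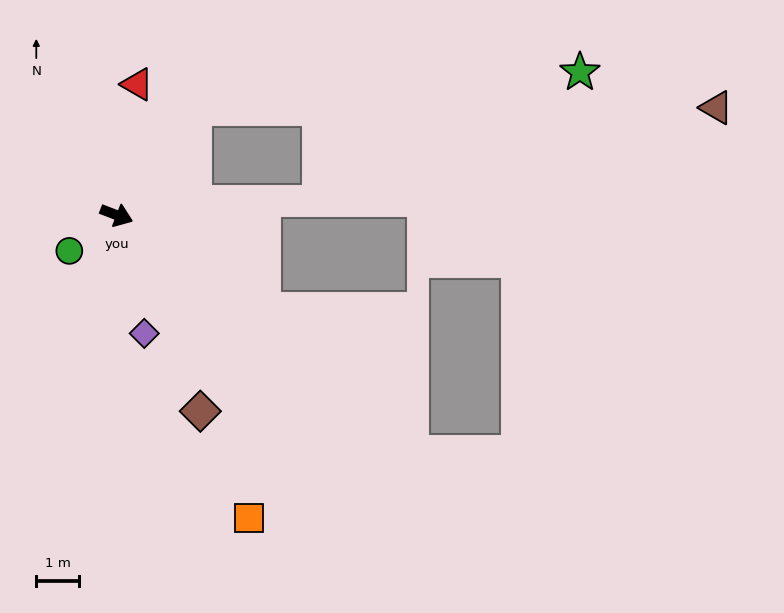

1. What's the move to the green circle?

turn right 122°, forward 1.4 m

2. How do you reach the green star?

blocked — turn left 75°, forward 3.1 m, then turn right 49°, forward 9.1 m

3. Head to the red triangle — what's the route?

turn left 102°, forward 3.1 m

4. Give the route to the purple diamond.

turn right 56°, forward 2.9 m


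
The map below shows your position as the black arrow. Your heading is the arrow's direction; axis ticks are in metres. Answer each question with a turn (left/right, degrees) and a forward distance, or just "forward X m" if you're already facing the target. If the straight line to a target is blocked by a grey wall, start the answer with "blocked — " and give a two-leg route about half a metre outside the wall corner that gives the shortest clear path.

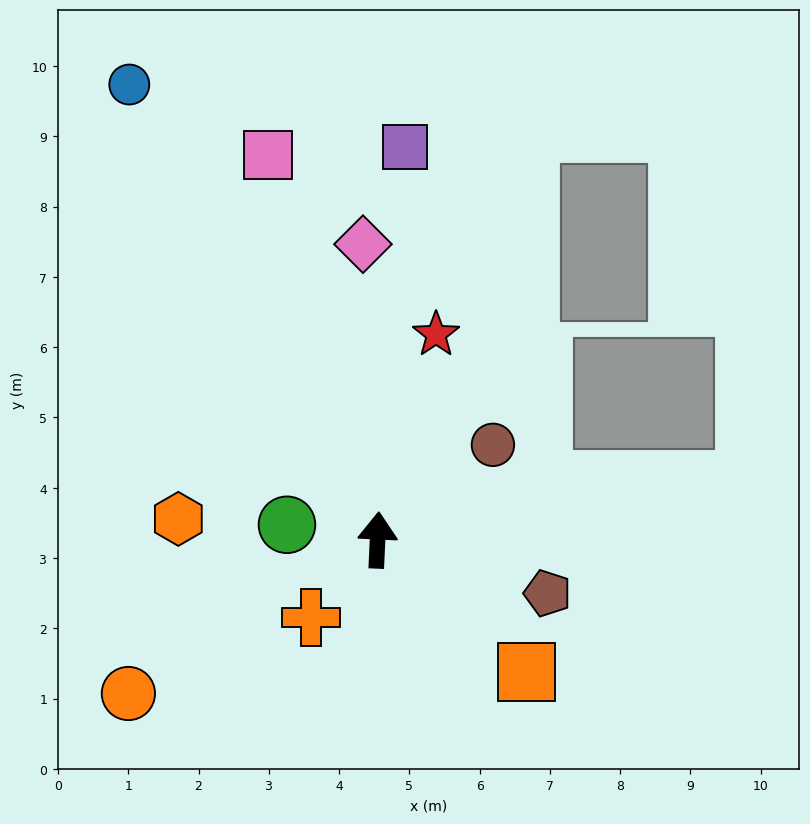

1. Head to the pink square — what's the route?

turn left 19°, forward 5.7 m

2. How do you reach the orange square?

turn right 129°, forward 2.8 m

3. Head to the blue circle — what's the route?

turn left 31°, forward 7.4 m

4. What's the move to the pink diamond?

turn left 5°, forward 4.2 m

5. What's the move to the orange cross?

turn left 142°, forward 1.5 m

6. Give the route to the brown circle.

turn right 48°, forward 2.1 m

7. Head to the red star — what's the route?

turn right 13°, forward 3.0 m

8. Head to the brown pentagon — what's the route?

turn right 105°, forward 2.5 m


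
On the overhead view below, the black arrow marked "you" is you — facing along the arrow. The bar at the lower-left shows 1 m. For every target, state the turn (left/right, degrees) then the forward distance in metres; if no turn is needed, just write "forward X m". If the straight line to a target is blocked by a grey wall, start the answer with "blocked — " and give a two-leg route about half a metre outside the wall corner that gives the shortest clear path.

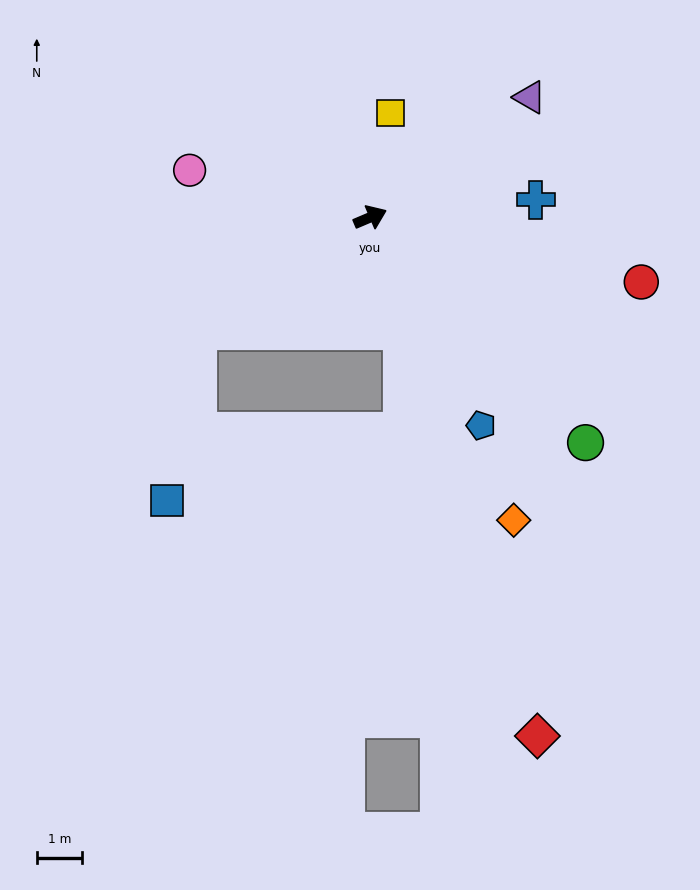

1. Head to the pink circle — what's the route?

turn left 142°, forward 4.1 m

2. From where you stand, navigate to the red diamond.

turn right 95°, forward 12.1 m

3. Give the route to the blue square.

blocked — turn right 170°, forward 4.6 m, then turn left 47°, forward 3.8 m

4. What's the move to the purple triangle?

turn left 14°, forward 4.4 m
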